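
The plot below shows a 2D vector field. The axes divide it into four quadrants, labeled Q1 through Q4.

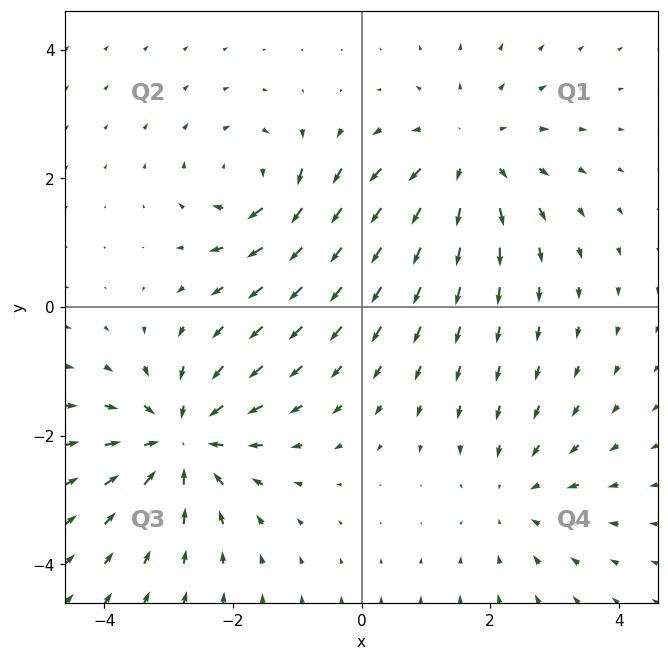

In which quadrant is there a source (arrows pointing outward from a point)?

Q1

The source sits at approximately (1.6, 2.3), which lies in quadrant Q1. The divergence there is about +3, positive as expected for a source.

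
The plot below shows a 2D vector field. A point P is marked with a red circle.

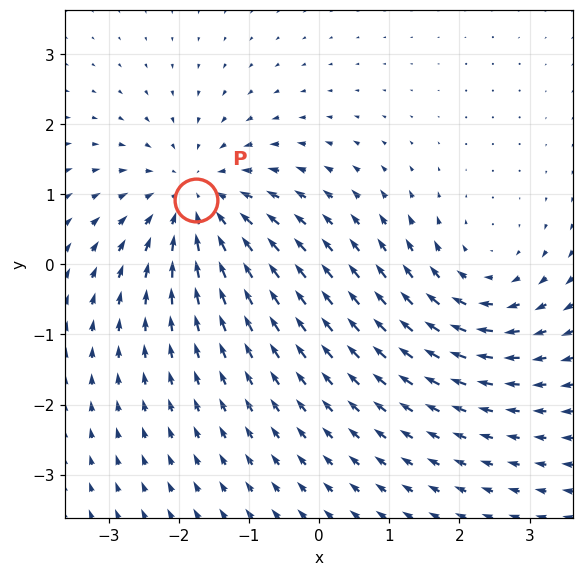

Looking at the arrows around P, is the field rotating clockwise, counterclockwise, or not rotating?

Near P at (-1.8, 0.9) the arrows show no circulation. The curl there is ≈0.

not rotating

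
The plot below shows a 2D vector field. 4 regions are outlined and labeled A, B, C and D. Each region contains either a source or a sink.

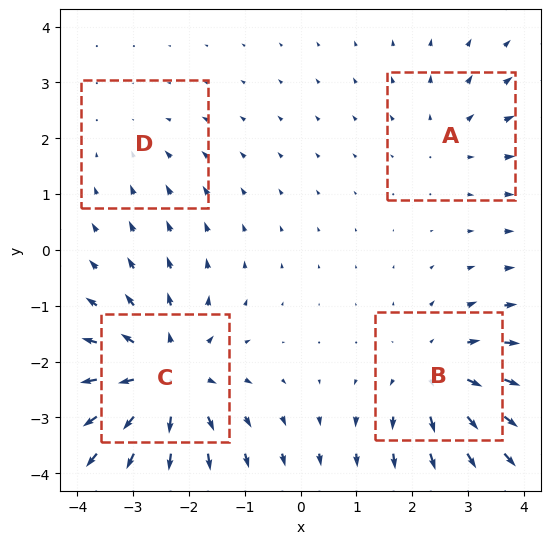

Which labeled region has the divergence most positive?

C

Divergence at each region's feature centre — A: about +3, B: about +5, C: about +6, D: about -2. Region C is most positive.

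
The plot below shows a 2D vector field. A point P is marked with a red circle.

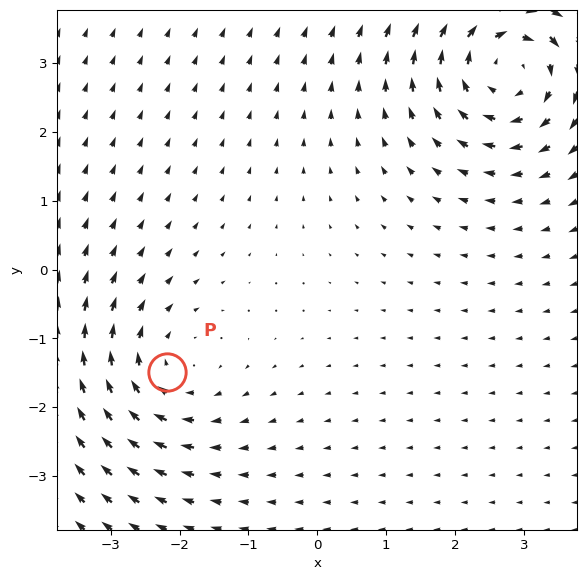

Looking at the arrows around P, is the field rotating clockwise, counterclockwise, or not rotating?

clockwise

Near P at (-2.2, -1.5) the arrows circulate clockwise. The curl (z-component) there is about -3; negative curl means clockwise rotation.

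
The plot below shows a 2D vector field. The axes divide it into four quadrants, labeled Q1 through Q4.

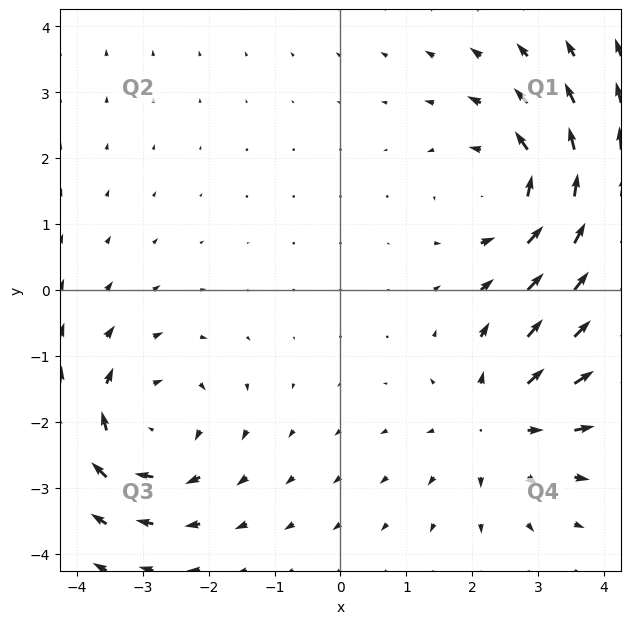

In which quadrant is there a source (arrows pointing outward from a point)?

Q4

The source sits at approximately (2.4, -2.0), which lies in quadrant Q4. The divergence there is about +3, positive as expected for a source.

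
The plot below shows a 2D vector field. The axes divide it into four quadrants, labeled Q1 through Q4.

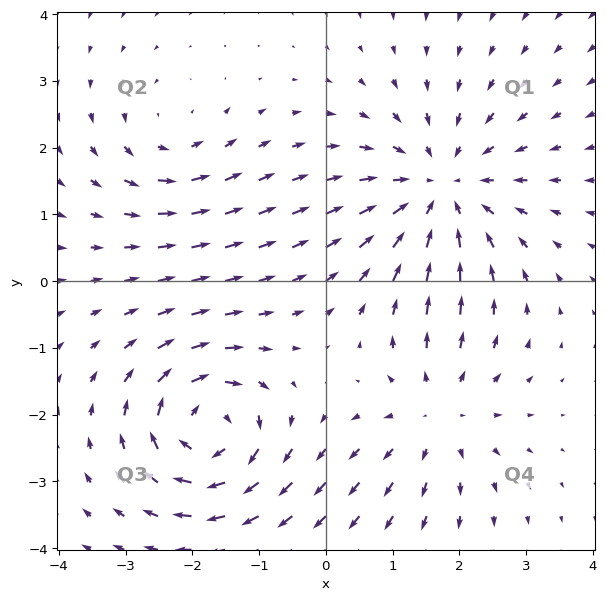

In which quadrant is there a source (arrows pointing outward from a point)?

Q4

The source sits at approximately (1.7, -2.0), which lies in quadrant Q4. The divergence there is about +3, positive as expected for a source.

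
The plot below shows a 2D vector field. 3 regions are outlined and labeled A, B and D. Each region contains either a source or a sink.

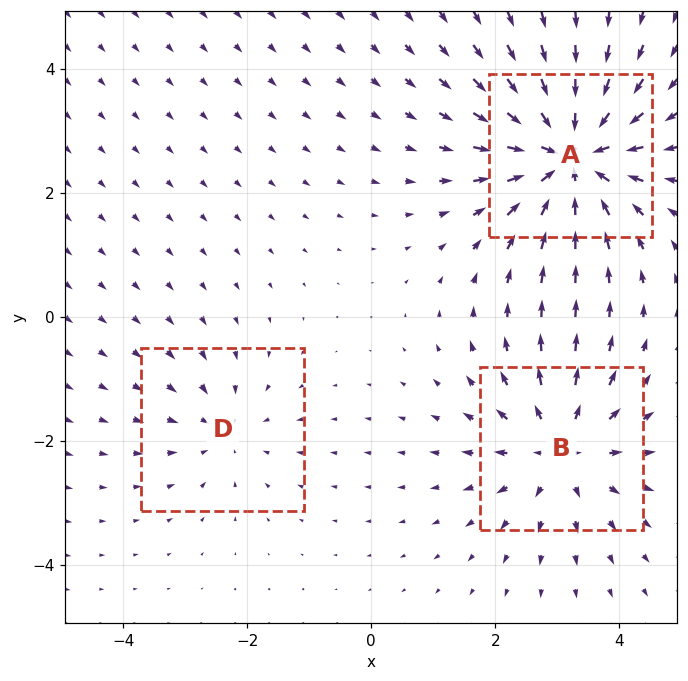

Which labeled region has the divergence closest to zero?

D

Divergence at each region's feature centre — A: about -5, B: about +4, D: about -2. Region D is closest to zero.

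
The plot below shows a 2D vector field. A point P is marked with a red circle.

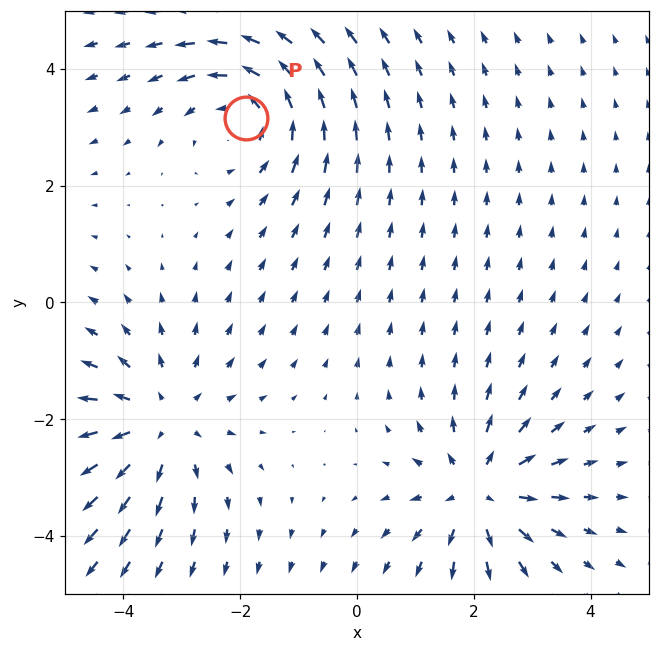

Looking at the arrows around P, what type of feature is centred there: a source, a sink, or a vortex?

At P (-1.9, 3.2) the arrows circulate counterclockwise. Divergence ≈0, curl about +4 — near-zero divergence with nonzero curl is a vortex.

vortex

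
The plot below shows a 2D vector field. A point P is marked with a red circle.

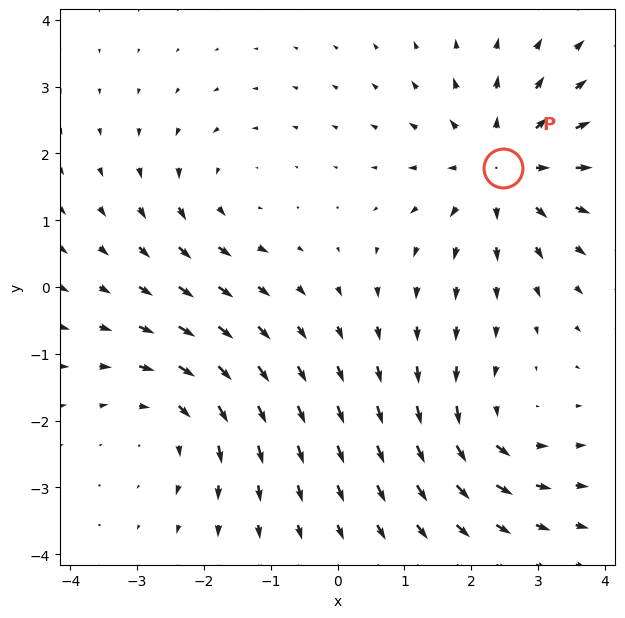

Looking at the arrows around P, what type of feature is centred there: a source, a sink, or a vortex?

At P (2.5, 1.8) the arrows spread outward. Divergence about +4, curl ≈0 — positive divergence with near-zero curl is a source.

source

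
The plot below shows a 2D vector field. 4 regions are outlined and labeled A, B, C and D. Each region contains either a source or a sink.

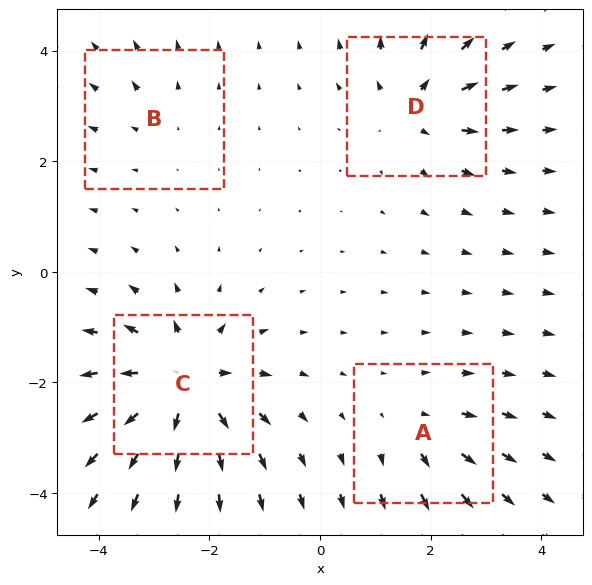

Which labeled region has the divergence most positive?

C

Divergence at each region's feature centre — A: about +4, B: about +2, C: about +8, D: about +5. Region C is most positive.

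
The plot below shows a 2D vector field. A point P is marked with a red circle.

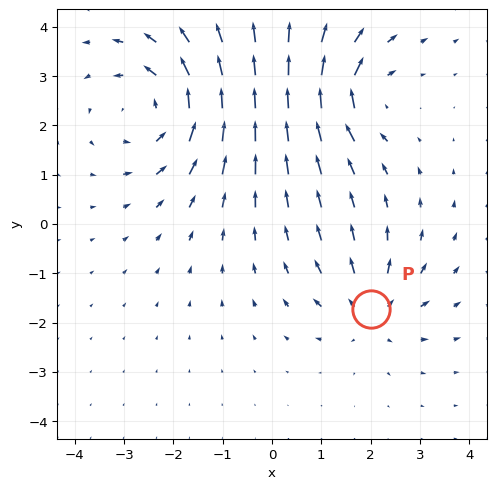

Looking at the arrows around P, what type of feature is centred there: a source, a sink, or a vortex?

source

At P (2.0, -1.7) the arrows spread outward. Divergence about +3, curl ≈0 — positive divergence with near-zero curl is a source.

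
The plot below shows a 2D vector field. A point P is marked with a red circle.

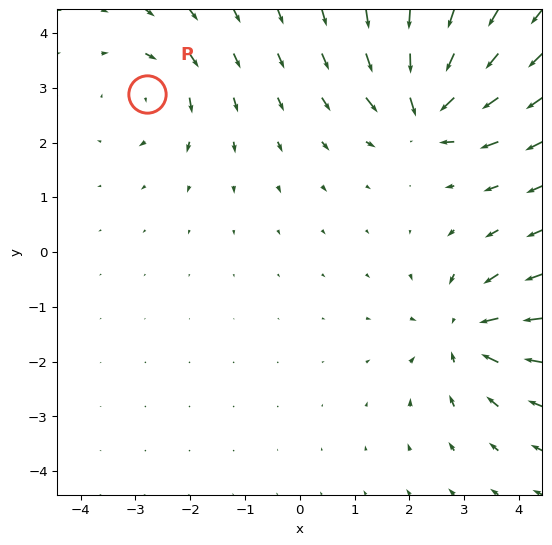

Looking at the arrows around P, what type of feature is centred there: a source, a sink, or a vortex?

At P (-2.8, 2.9) the arrows circulate clockwise. Divergence ≈0, curl about -4 — near-zero divergence with nonzero curl is a vortex.

vortex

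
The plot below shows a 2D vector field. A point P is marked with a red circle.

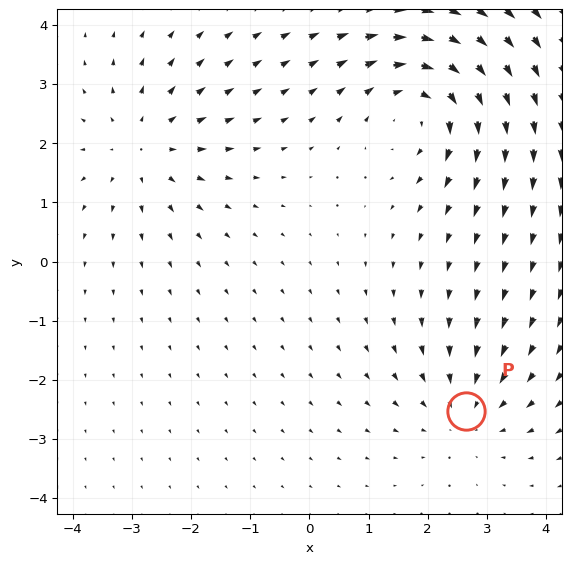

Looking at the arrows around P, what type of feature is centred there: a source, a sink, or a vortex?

sink

At P (2.6, -2.5) the arrows converge inward. Divergence about -3, curl ≈0 — negative divergence with near-zero curl is a sink.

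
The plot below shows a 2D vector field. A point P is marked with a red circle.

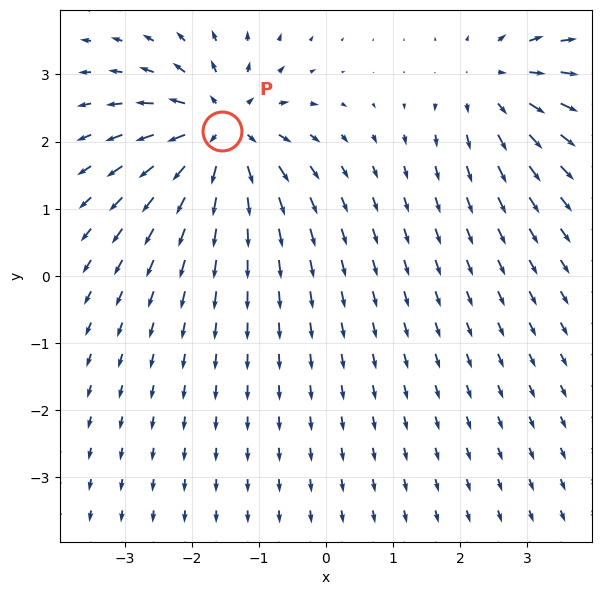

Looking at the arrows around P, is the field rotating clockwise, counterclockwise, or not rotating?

not rotating

Near P at (-1.5, 2.1) the arrows show no circulation. The curl there is ≈0.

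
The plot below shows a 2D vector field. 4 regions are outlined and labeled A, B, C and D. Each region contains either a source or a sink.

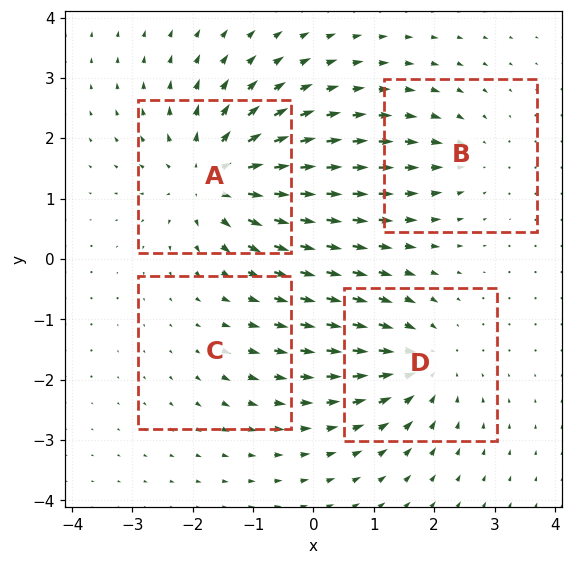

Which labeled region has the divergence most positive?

A

Divergence at each region's feature centre — A: about +7, B: about -3, C: about +2, D: about -5. Region A is most positive.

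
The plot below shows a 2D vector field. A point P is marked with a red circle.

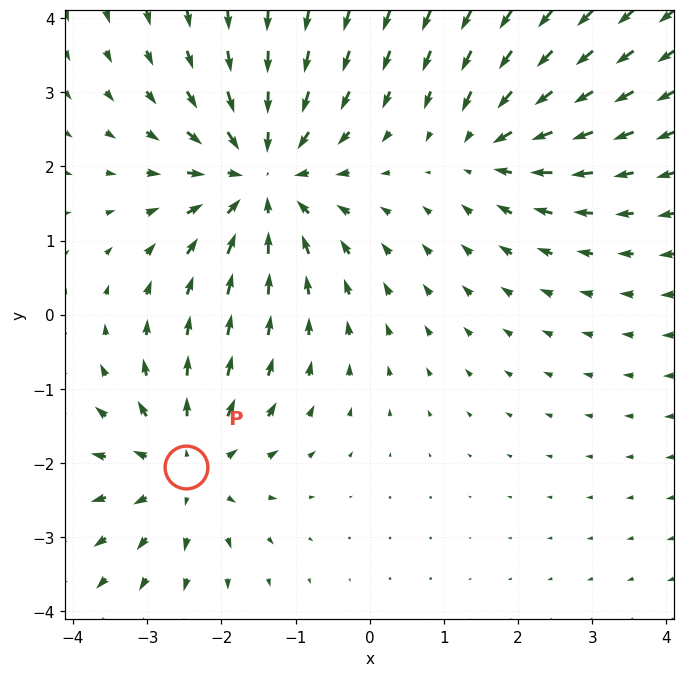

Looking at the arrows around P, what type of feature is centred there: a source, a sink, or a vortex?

source

At P (-2.5, -2.1) the arrows spread outward. Divergence about +4, curl ≈0 — positive divergence with near-zero curl is a source.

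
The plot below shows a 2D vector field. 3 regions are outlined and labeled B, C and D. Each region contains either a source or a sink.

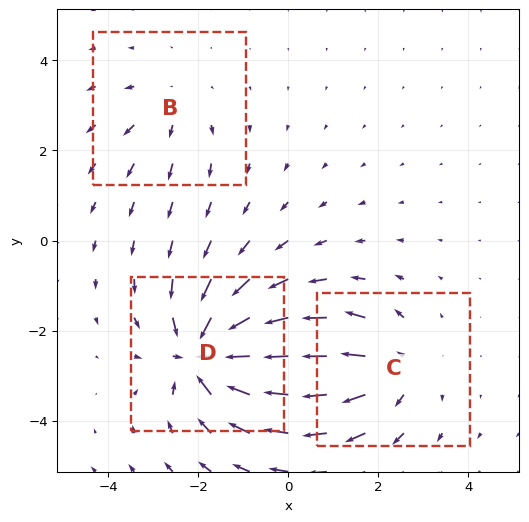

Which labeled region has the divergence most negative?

D

Divergence at each region's feature centre — B: about +2, C: about +3, D: about -5. Region D is most negative.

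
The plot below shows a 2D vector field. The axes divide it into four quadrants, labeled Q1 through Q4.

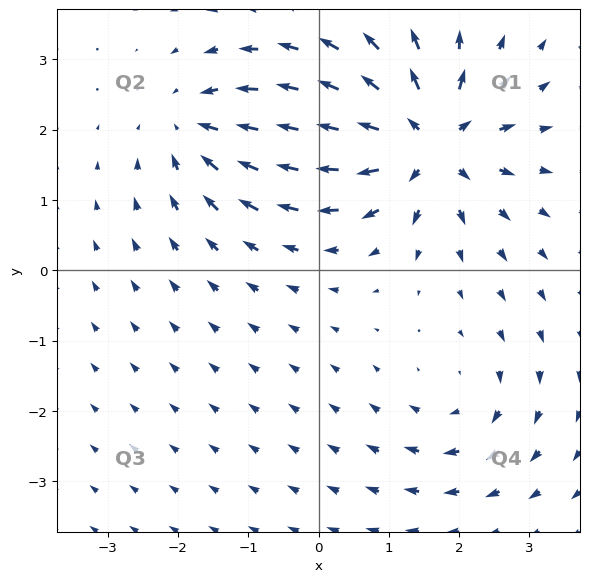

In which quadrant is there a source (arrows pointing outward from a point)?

The source sits at approximately (1.5, 1.8), which lies in quadrant Q1. The divergence there is about +6, positive as expected for a source.

Q1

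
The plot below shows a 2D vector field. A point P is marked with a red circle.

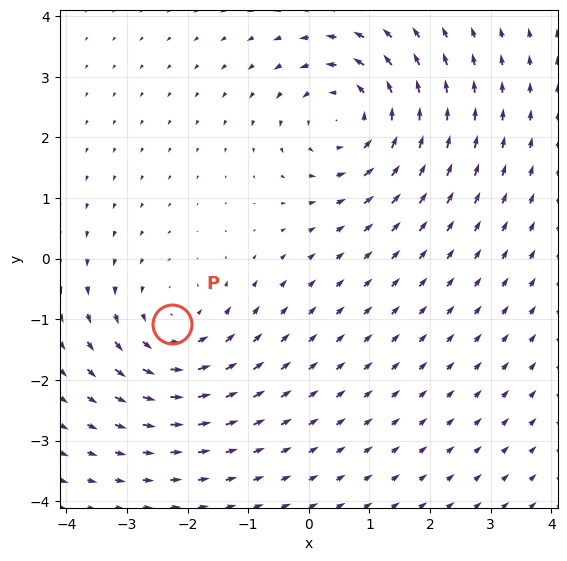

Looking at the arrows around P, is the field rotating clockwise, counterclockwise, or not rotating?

Near P at (-2.3, -1.1) the arrows circulate counterclockwise. The curl (z-component) there is about +3; positive curl means counterclockwise rotation.

counterclockwise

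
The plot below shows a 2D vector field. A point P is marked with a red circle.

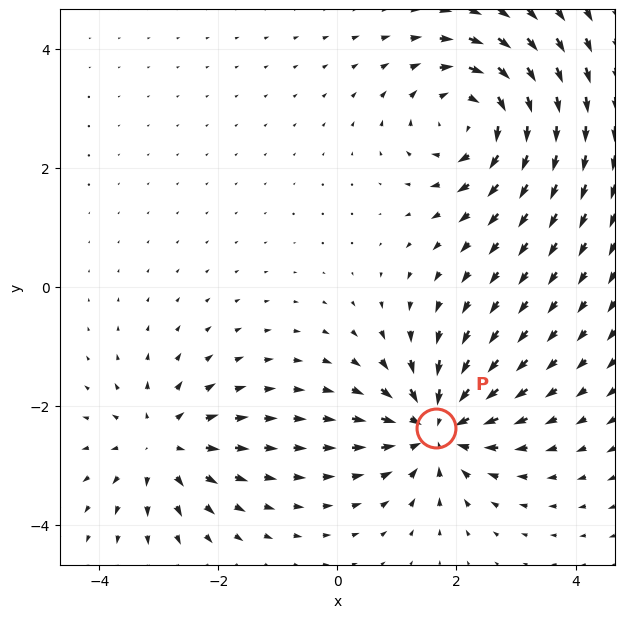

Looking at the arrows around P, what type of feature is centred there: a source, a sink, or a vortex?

sink

At P (1.7, -2.4) the arrows converge inward. Divergence about -6, curl ≈0 — negative divergence with near-zero curl is a sink.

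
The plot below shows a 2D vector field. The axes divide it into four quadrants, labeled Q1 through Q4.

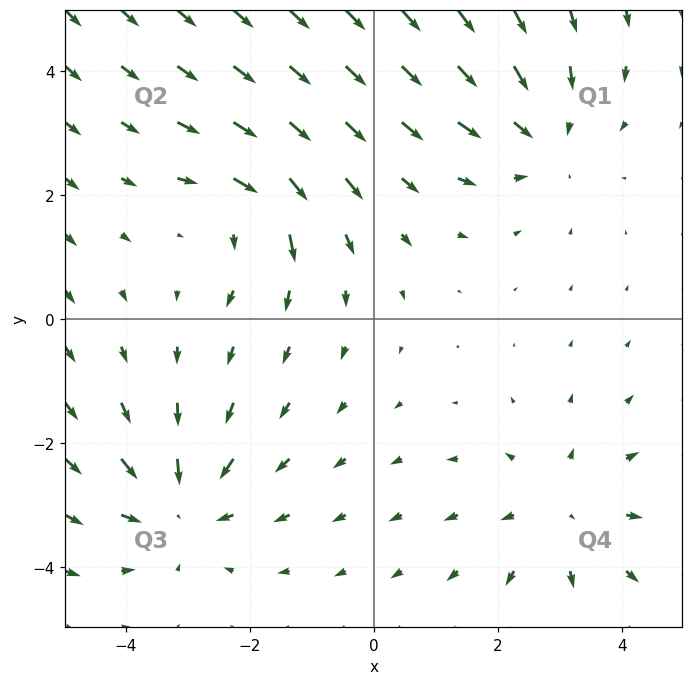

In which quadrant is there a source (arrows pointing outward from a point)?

Q4

The source sits at approximately (3.0, -3.1), which lies in quadrant Q4. The divergence there is about +3, positive as expected for a source.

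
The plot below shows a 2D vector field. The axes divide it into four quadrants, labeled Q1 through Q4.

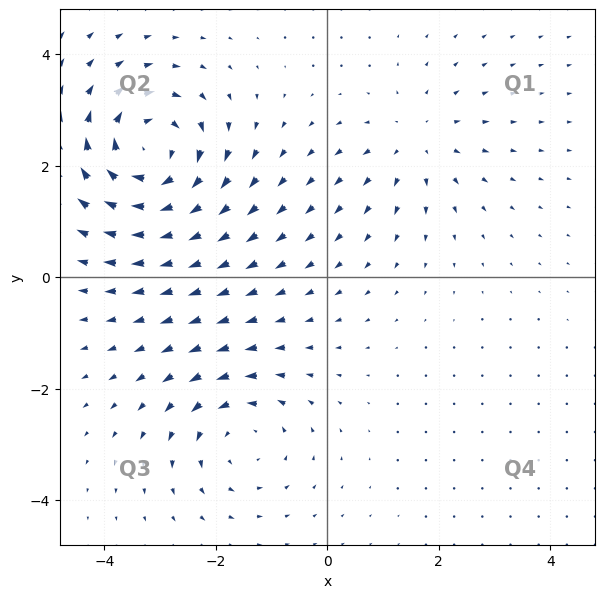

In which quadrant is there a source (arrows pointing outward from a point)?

The source sits at approximately (1.6, 2.4), which lies in quadrant Q1. The divergence there is about +3, positive as expected for a source.

Q1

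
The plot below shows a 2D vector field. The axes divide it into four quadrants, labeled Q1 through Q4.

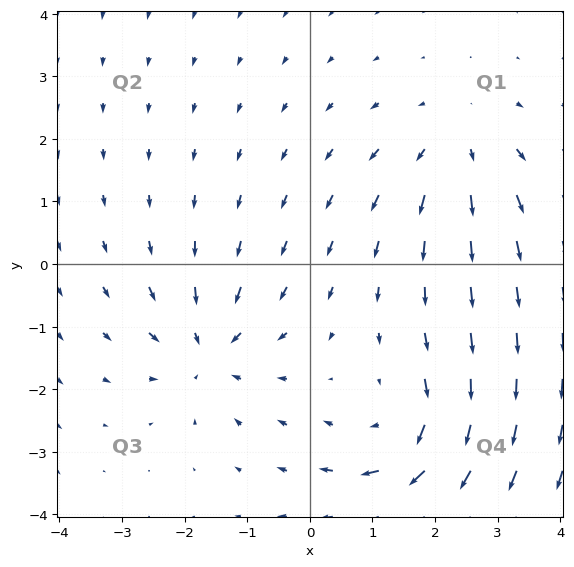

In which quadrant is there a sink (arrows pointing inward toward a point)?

Q3

The sink sits at approximately (-1.6, -1.4), which lies in quadrant Q3. The divergence there is about -4, negative as expected for a sink.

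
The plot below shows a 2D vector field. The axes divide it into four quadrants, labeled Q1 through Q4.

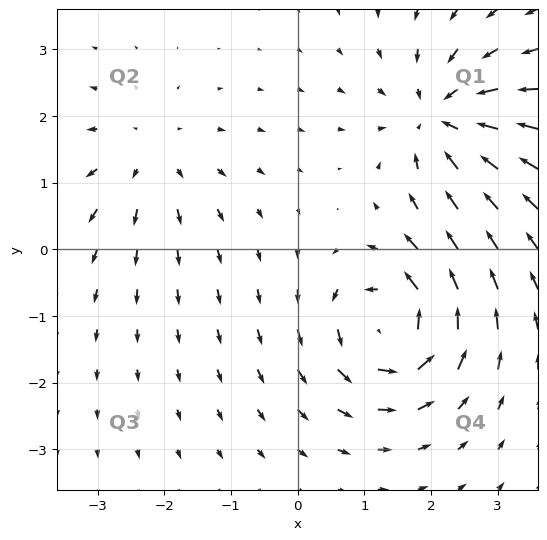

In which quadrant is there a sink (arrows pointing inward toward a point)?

Q1

The sink sits at approximately (2.2, 2.0), which lies in quadrant Q1. The divergence there is about -5, negative as expected for a sink.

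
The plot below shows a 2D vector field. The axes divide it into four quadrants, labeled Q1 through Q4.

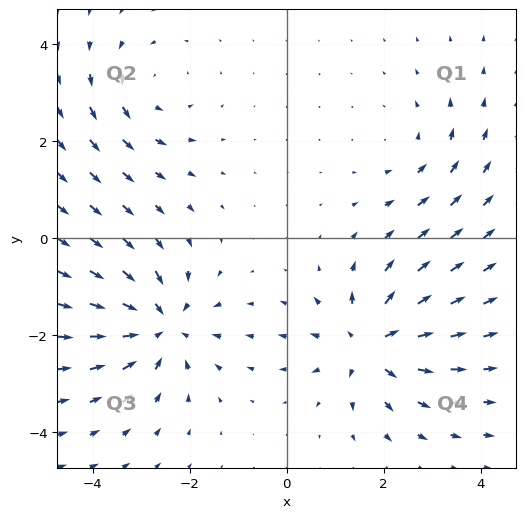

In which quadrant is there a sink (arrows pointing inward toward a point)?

The sink sits at approximately (-2.6, -1.8), which lies in quadrant Q3. The divergence there is about -5, negative as expected for a sink.

Q3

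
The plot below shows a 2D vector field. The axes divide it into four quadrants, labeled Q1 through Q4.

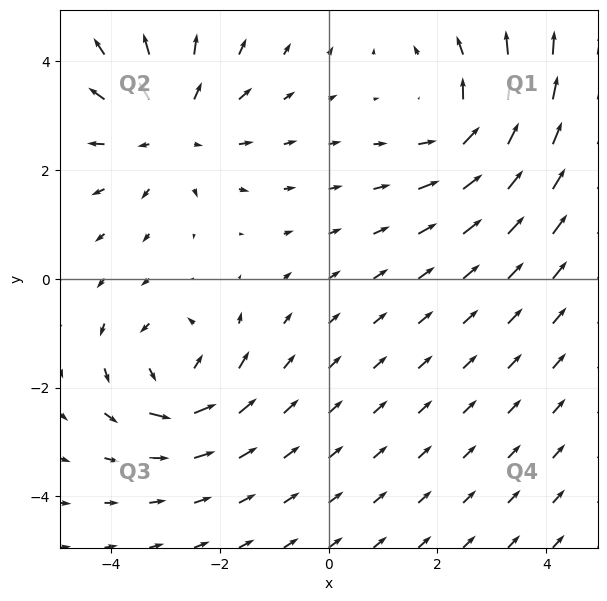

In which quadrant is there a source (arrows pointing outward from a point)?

Q2

The source sits at approximately (-2.9, 2.8), which lies in quadrant Q2. The divergence there is about +3, positive as expected for a source.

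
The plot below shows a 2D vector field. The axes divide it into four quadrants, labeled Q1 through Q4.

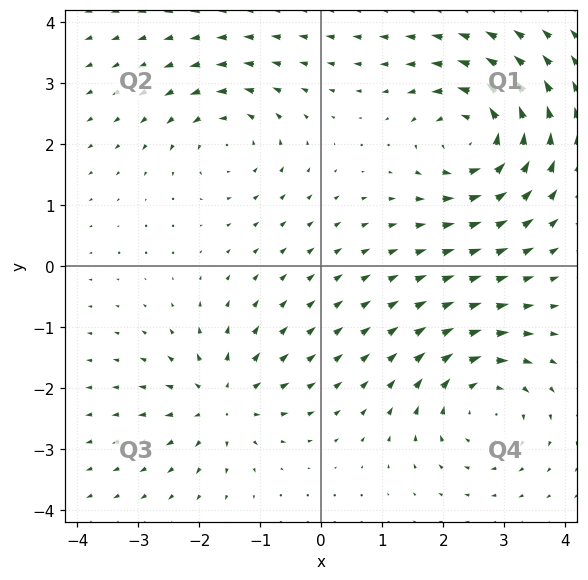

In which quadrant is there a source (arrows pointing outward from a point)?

The source sits at approximately (-1.6, -2.2), which lies in quadrant Q3. The divergence there is about +4, positive as expected for a source.

Q3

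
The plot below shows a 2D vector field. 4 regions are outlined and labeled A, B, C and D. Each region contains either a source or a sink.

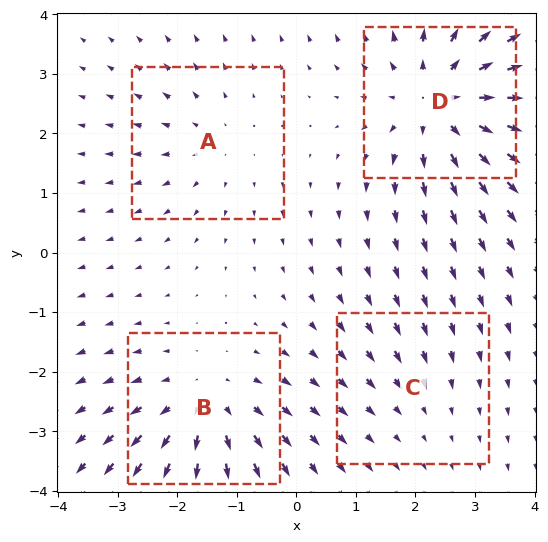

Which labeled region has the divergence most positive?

Divergence at each region's feature centre — A: about +3, B: about +5, C: about -2, D: about +6. Region D is most positive.

D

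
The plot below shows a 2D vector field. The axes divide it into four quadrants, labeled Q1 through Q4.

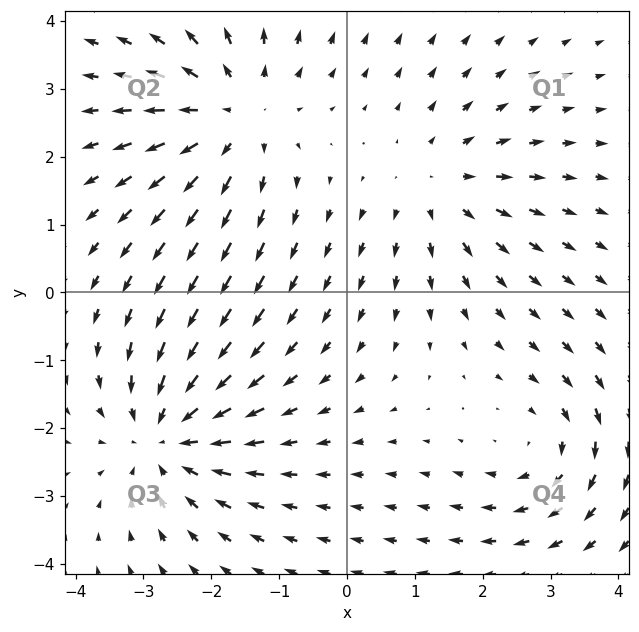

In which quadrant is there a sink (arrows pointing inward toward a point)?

The sink sits at approximately (-2.7, -2.1), which lies in quadrant Q3. The divergence there is about -5, negative as expected for a sink.

Q3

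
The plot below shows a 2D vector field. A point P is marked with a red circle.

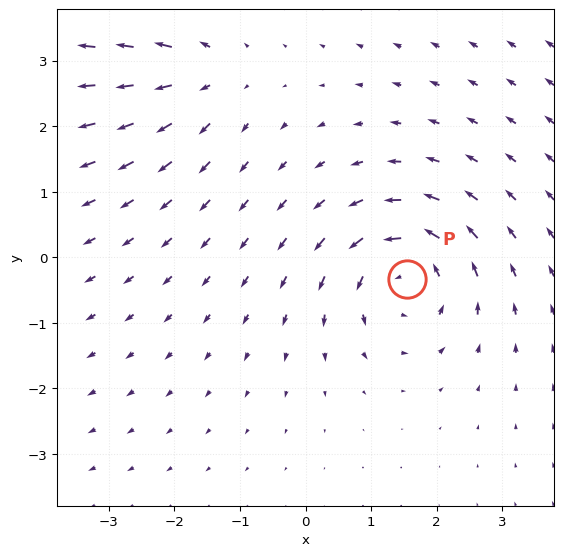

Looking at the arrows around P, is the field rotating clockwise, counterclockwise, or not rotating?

Near P at (1.5, -0.3) the arrows circulate counterclockwise. The curl (z-component) there is about +5; positive curl means counterclockwise rotation.

counterclockwise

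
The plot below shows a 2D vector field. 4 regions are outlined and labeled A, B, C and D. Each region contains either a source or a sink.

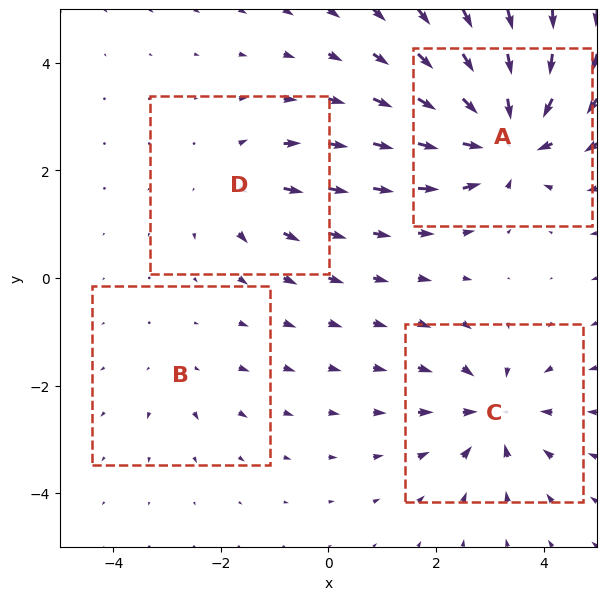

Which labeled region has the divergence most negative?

A

Divergence at each region's feature centre — A: about -8, B: about +2, C: about -5, D: about +4. Region A is most negative.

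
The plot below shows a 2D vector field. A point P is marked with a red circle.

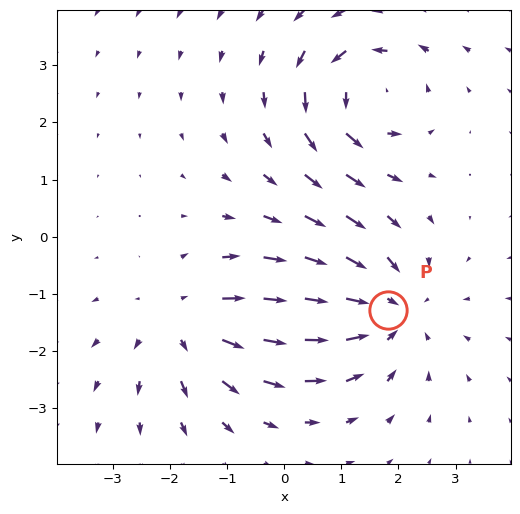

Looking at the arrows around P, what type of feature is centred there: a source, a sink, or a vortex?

sink

At P (1.8, -1.3) the arrows converge inward. Divergence about -3, curl ≈0 — negative divergence with near-zero curl is a sink.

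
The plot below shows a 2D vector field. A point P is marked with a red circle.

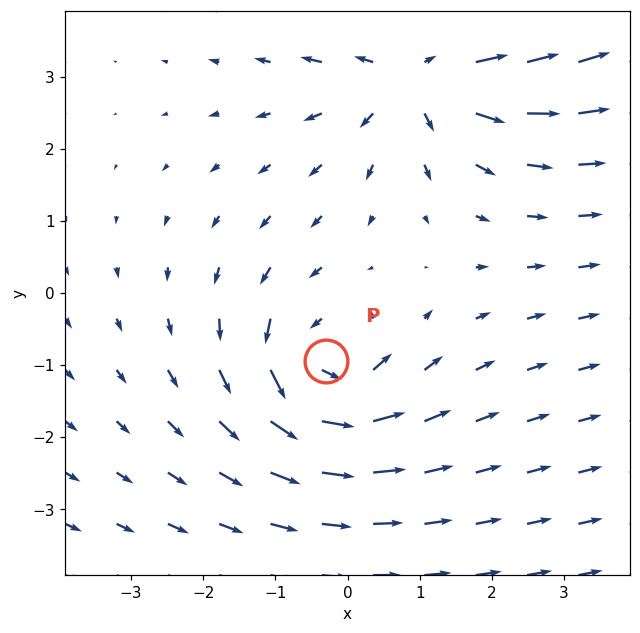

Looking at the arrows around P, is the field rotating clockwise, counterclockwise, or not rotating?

counterclockwise

Near P at (-0.3, -0.9) the arrows circulate counterclockwise. The curl (z-component) there is about +4; positive curl means counterclockwise rotation.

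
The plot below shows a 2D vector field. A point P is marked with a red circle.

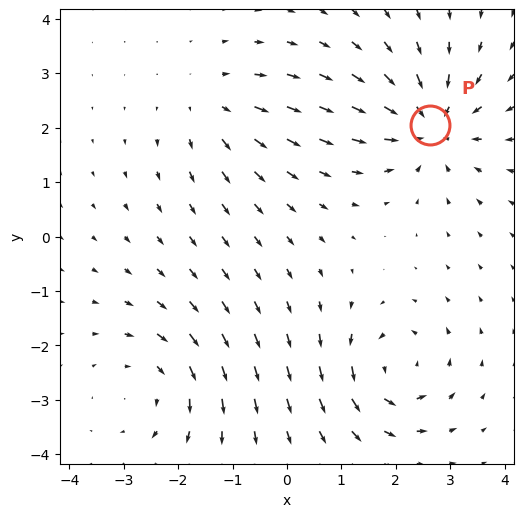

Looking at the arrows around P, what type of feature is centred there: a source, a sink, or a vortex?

At P (2.6, 2.0) the arrows converge inward. Divergence about -5, curl ≈0 — negative divergence with near-zero curl is a sink.

sink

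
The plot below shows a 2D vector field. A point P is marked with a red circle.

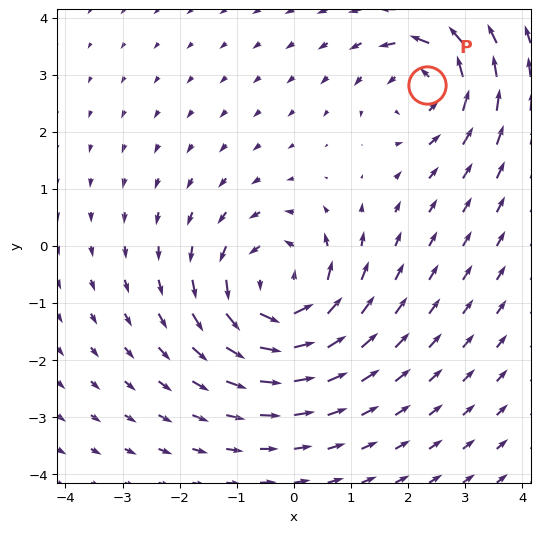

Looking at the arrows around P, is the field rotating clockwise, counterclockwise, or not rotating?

Near P at (2.3, 2.8) the arrows circulate counterclockwise. The curl (z-component) there is about +5; positive curl means counterclockwise rotation.

counterclockwise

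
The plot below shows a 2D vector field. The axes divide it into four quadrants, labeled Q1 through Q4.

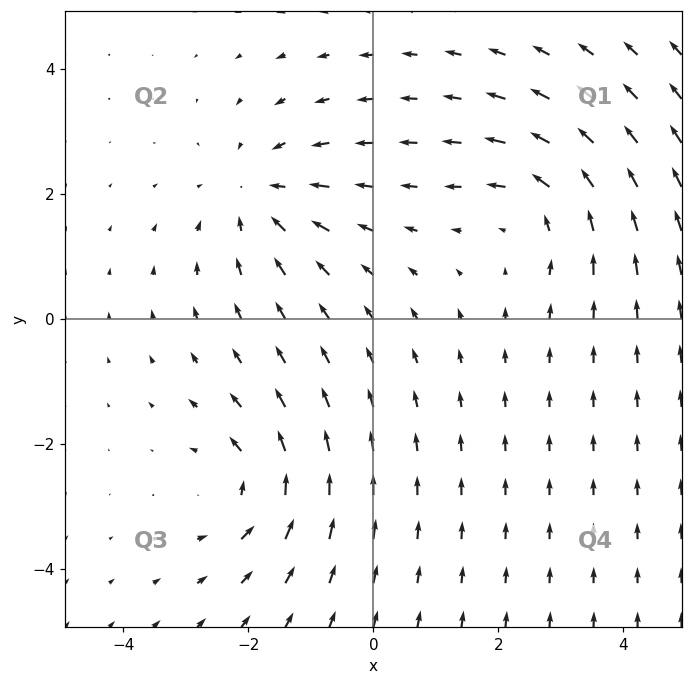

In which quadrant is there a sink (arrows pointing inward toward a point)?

The sink sits at approximately (-1.8, 2.0), which lies in quadrant Q2. The divergence there is about -3, negative as expected for a sink.

Q2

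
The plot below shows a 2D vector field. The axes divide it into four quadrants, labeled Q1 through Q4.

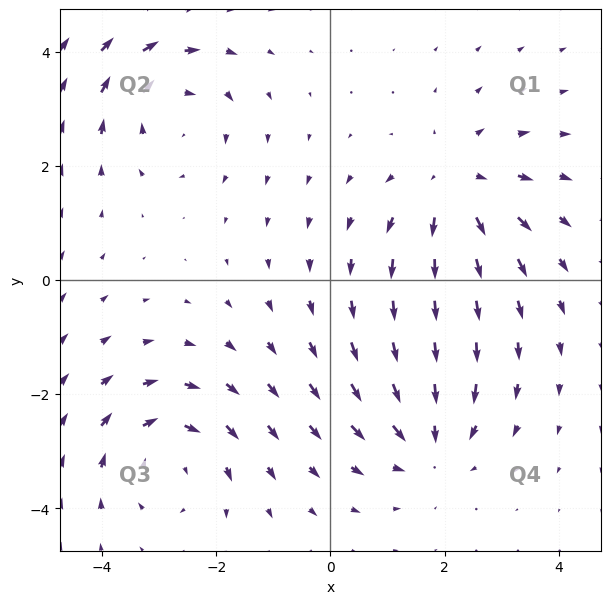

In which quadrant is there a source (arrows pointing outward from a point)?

Q1

The source sits at approximately (2.2, 1.6), which lies in quadrant Q1. The divergence there is about +3, positive as expected for a source.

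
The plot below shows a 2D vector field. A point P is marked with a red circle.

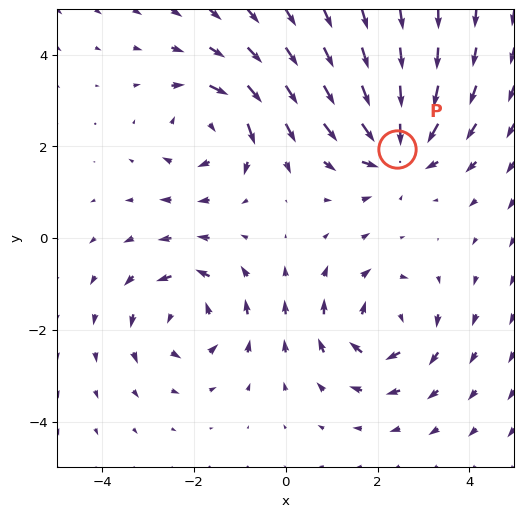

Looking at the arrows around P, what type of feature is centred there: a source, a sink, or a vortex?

sink

At P (2.4, 1.9) the arrows converge inward. Divergence about -6, curl ≈0 — negative divergence with near-zero curl is a sink.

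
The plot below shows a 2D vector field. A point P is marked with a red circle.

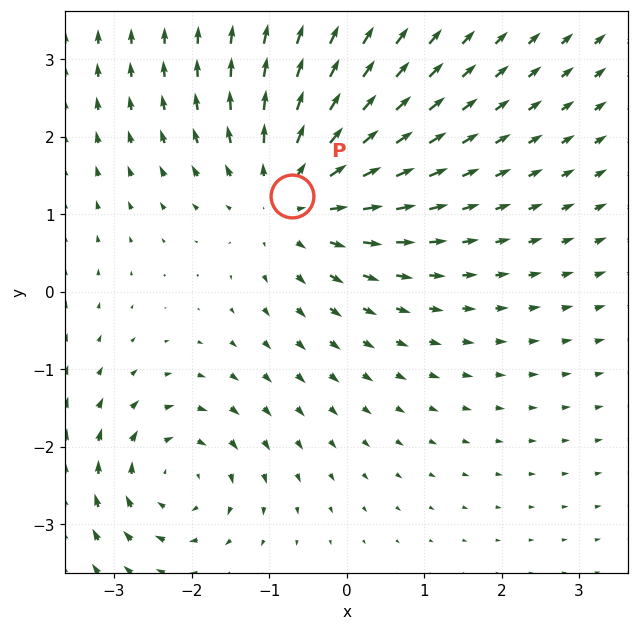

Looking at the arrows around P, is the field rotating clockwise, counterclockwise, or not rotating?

not rotating

Near P at (-0.7, 1.2) the arrows show no circulation. The curl there is ≈0.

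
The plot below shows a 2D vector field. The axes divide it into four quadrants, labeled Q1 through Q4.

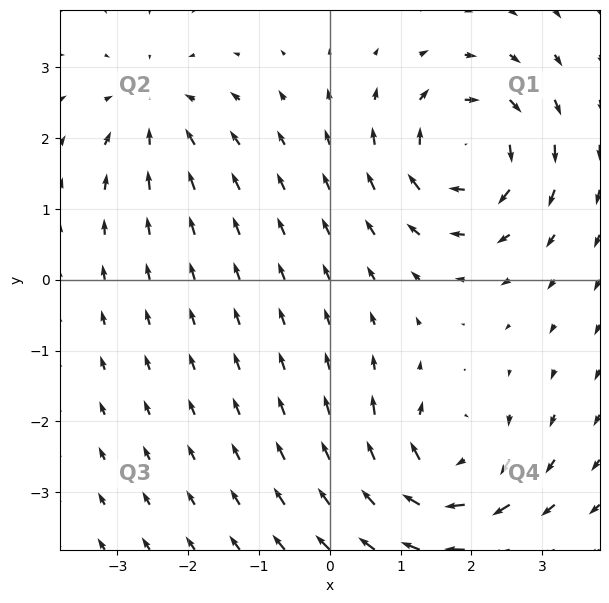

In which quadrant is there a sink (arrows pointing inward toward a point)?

Q2

The sink sits at approximately (-2.5, 2.4), which lies in quadrant Q2. The divergence there is about -3, negative as expected for a sink.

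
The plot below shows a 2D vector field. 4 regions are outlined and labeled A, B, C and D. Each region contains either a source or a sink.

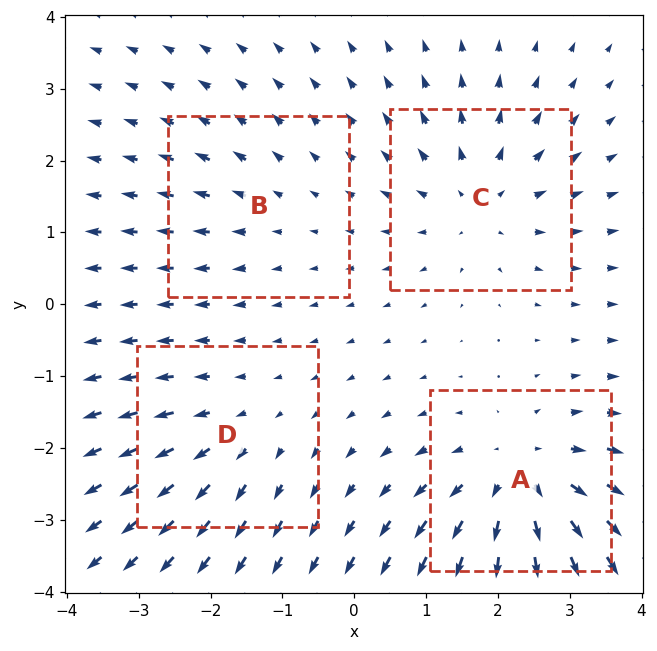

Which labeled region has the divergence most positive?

Divergence at each region's feature centre — A: about +6, B: about +2, C: about +5, D: about +3. Region A is most positive.

A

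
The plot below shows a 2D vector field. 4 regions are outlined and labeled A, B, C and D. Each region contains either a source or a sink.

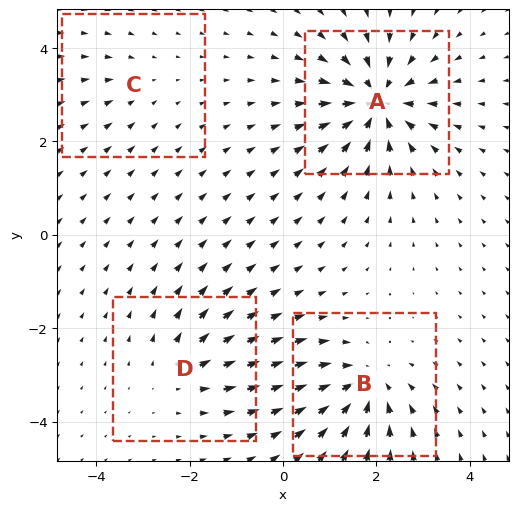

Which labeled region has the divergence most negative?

A

Divergence at each region's feature centre — A: about -8, B: about -6, C: about -2, D: about +4. Region A is most negative.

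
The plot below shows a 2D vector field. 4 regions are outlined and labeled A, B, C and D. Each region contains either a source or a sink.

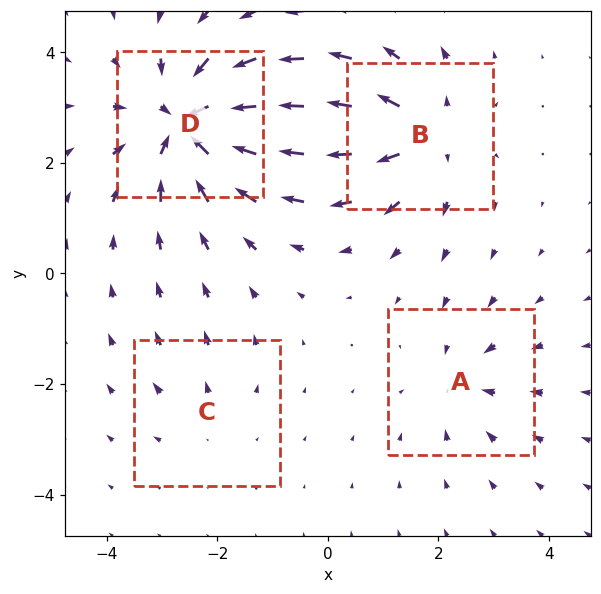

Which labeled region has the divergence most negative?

Divergence at each region's feature centre — A: about -3, B: about +5, C: about +2, D: about -7. Region D is most negative.

D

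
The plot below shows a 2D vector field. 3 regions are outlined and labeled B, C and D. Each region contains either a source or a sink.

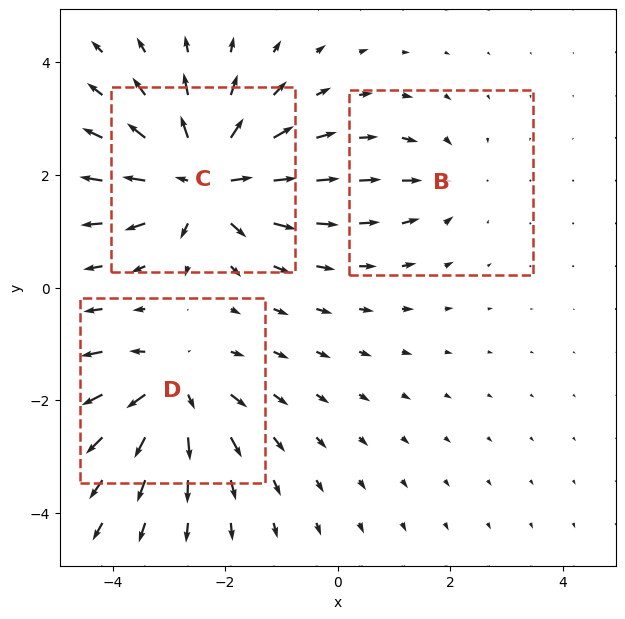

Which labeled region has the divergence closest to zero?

B

Divergence at each region's feature centre — B: about -2, C: about +5, D: about +4. Region B is closest to zero.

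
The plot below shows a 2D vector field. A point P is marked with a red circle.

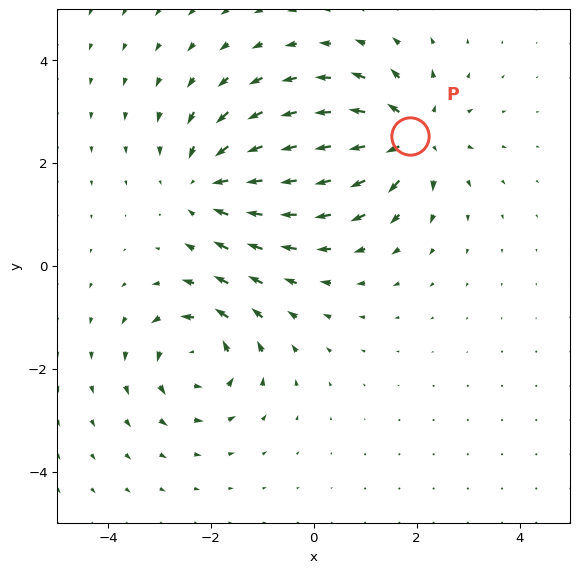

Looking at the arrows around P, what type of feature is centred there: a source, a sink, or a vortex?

source

At P (1.9, 2.5) the arrows spread outward. Divergence about +6, curl ≈0 — positive divergence with near-zero curl is a source.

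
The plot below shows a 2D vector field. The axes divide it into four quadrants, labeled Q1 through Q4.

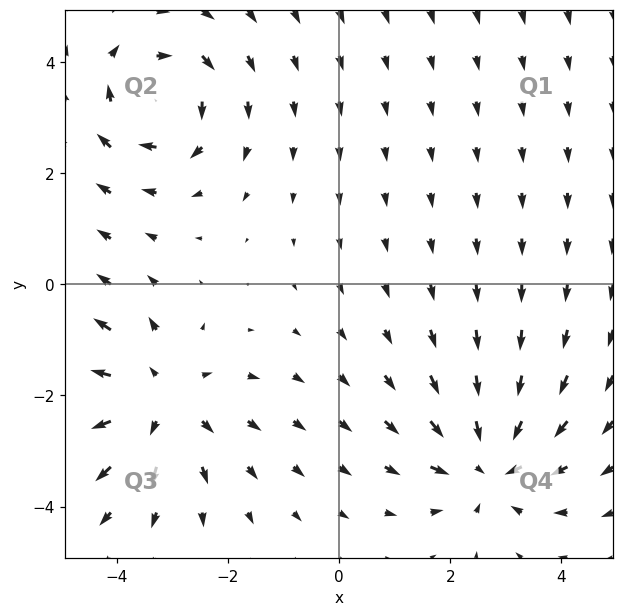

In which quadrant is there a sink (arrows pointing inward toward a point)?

Q4

The sink sits at approximately (2.7, -3.2), which lies in quadrant Q4. The divergence there is about -4, negative as expected for a sink.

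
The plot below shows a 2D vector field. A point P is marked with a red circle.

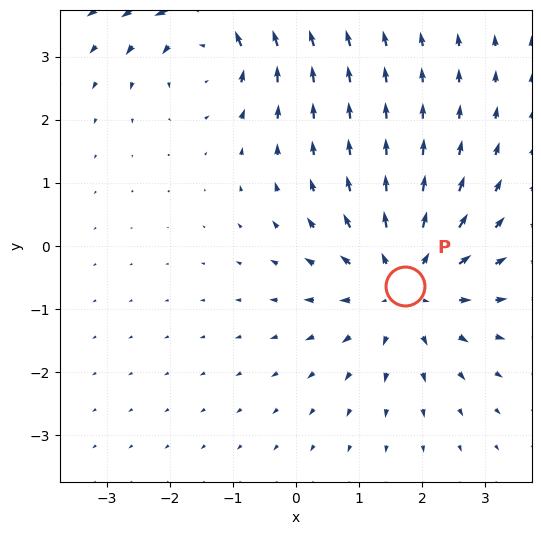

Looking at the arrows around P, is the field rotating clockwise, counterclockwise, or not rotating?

not rotating

Near P at (1.7, -0.6) the arrows show no circulation. The curl there is ≈0.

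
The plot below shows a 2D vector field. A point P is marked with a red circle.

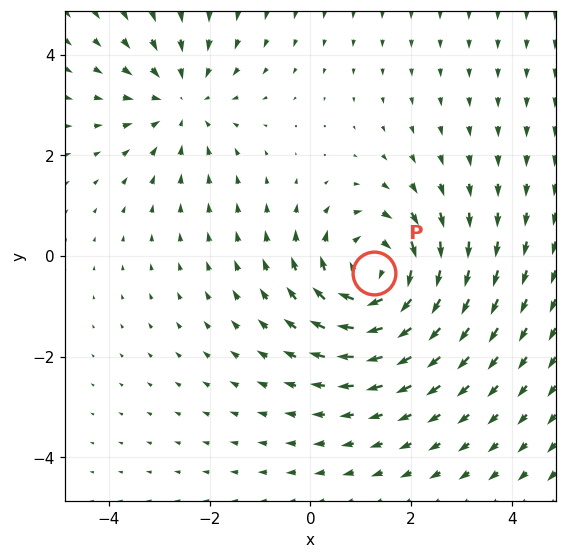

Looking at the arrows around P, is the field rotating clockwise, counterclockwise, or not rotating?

clockwise

Near P at (1.3, -0.3) the arrows circulate clockwise. The curl (z-component) there is about -4; negative curl means clockwise rotation.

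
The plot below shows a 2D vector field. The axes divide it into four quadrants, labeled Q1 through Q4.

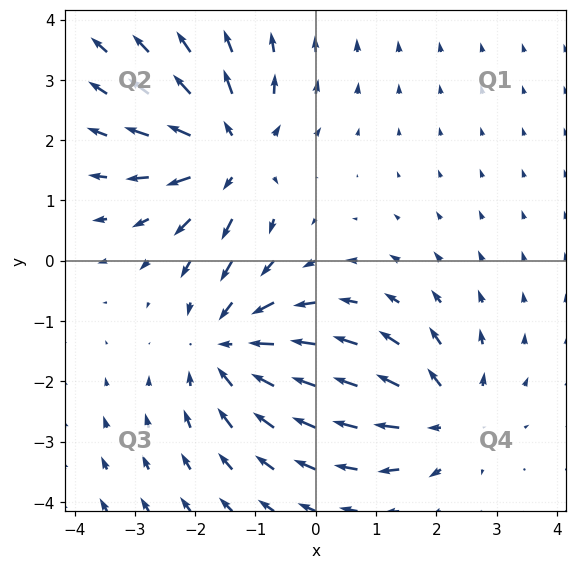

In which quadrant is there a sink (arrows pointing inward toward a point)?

The sink sits at approximately (-1.4, -1.4), which lies in quadrant Q3. The divergence there is about -4, negative as expected for a sink.

Q3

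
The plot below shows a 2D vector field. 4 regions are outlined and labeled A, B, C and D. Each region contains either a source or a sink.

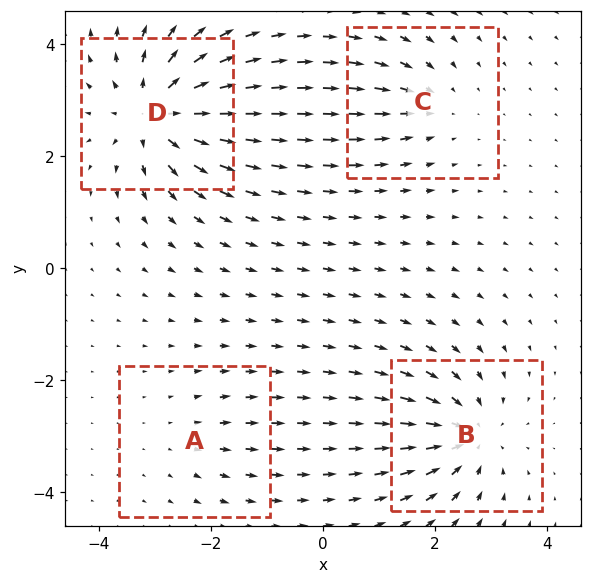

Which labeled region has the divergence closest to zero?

A

Divergence at each region's feature centre — A: about +2, B: about -6, C: about -4, D: about +8. Region A is closest to zero.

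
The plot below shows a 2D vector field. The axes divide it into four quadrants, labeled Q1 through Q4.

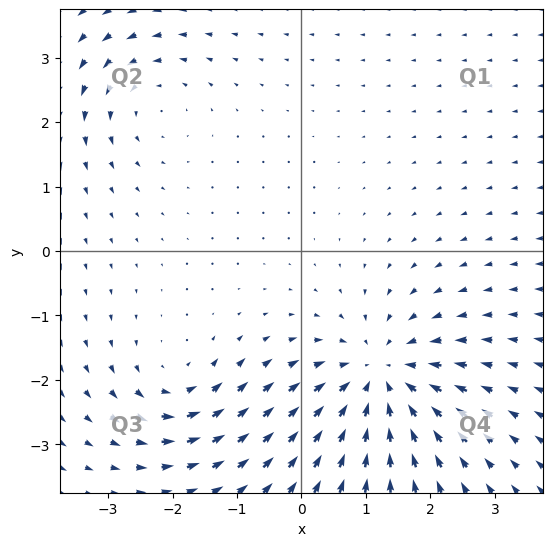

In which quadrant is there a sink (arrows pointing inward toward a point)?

Q4

The sink sits at approximately (1.2, -2.0), which lies in quadrant Q4. The divergence there is about -5, negative as expected for a sink.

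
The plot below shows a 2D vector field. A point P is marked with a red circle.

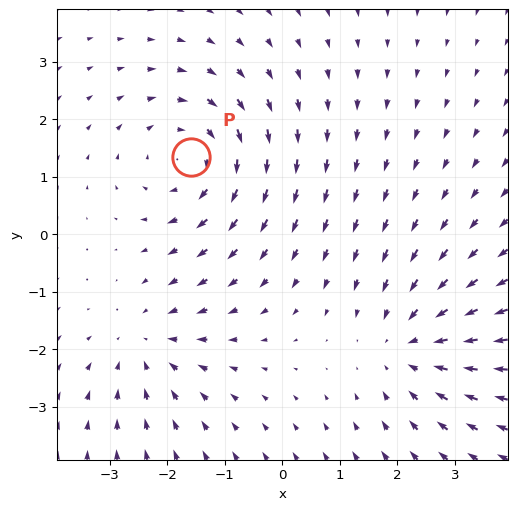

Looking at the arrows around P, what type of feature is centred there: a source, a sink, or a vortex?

vortex

At P (-1.6, 1.3) the arrows circulate clockwise. Divergence ≈0, curl about -4 — near-zero divergence with nonzero curl is a vortex.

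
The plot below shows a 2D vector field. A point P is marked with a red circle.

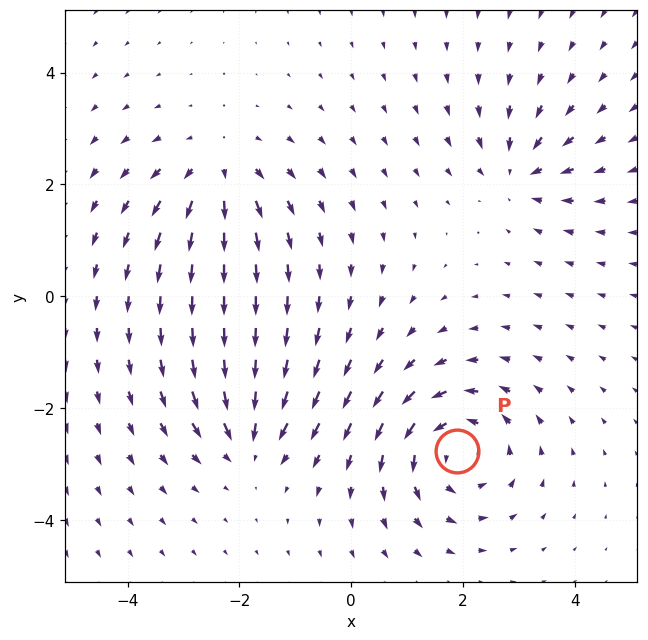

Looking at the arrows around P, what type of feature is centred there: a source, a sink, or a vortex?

vortex

At P (1.9, -2.8) the arrows circulate counterclockwise. Divergence ≈0, curl about +5 — near-zero divergence with nonzero curl is a vortex.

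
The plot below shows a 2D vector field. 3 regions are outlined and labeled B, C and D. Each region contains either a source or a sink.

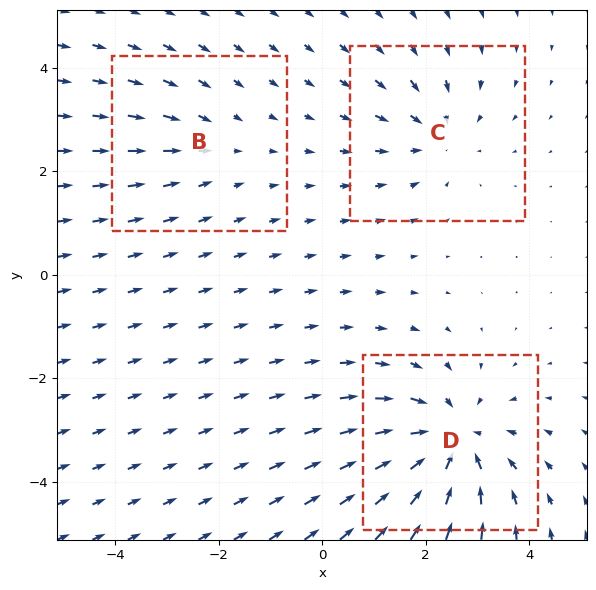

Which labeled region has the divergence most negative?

Divergence at each region's feature centre — B: about -2, C: about -3, D: about -5. Region D is most negative.

D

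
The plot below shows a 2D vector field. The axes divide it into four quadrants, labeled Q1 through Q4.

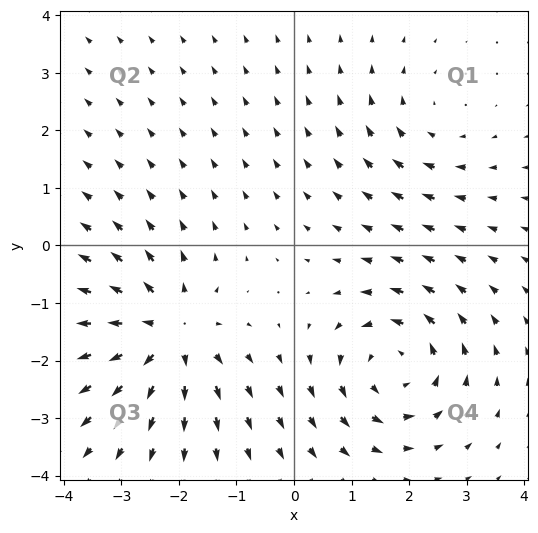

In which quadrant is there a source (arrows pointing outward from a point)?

The source sits at approximately (-2.2, -1.5), which lies in quadrant Q3. The divergence there is about +5, positive as expected for a source.

Q3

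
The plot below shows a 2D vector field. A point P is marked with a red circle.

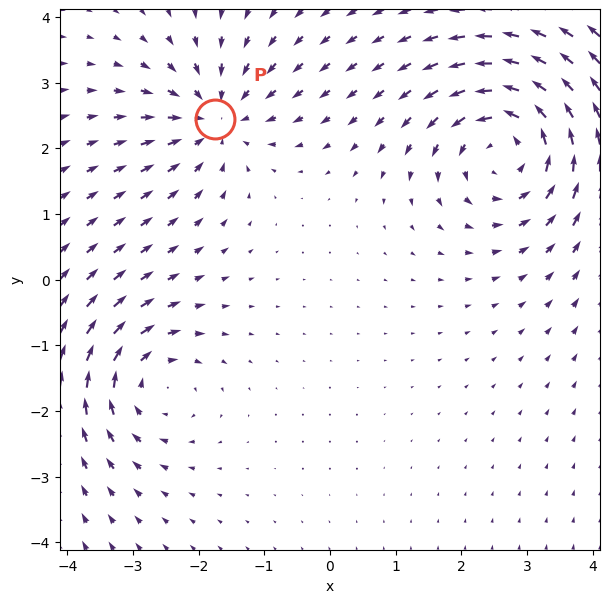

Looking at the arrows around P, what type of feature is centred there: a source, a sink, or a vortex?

sink

At P (-1.7, 2.5) the arrows converge inward. Divergence about -3, curl ≈0 — negative divergence with near-zero curl is a sink.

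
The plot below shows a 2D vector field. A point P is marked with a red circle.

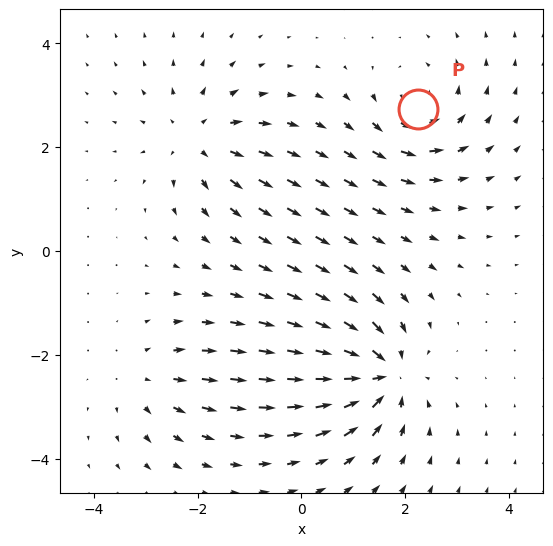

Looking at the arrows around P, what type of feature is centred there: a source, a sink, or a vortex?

vortex

At P (2.2, 2.7) the arrows circulate counterclockwise. Divergence ≈0, curl about +5 — near-zero divergence with nonzero curl is a vortex.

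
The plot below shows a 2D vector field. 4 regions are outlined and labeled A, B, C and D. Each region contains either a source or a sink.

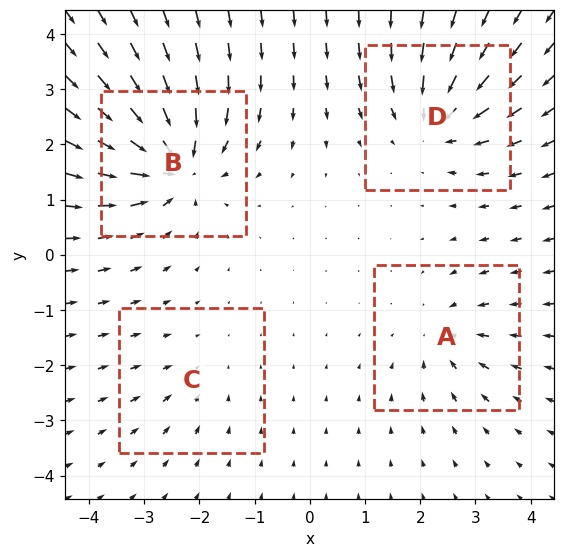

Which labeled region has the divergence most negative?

B

Divergence at each region's feature centre — A: about -4, B: about -7, C: about -2, D: about -5. Region B is most negative.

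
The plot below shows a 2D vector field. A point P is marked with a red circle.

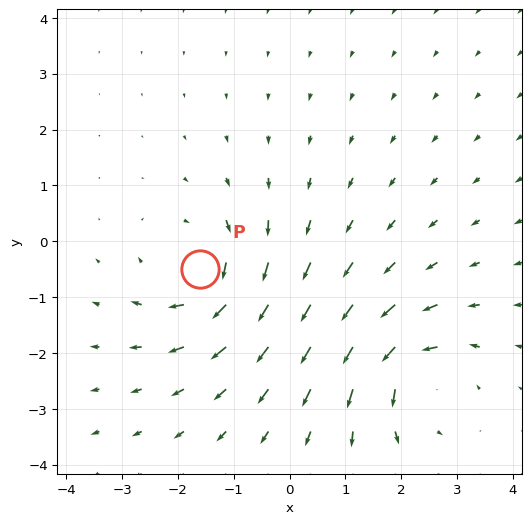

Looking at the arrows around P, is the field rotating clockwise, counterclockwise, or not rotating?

Near P at (-1.6, -0.5) the arrows circulate clockwise. The curl (z-component) there is about -5; negative curl means clockwise rotation.

clockwise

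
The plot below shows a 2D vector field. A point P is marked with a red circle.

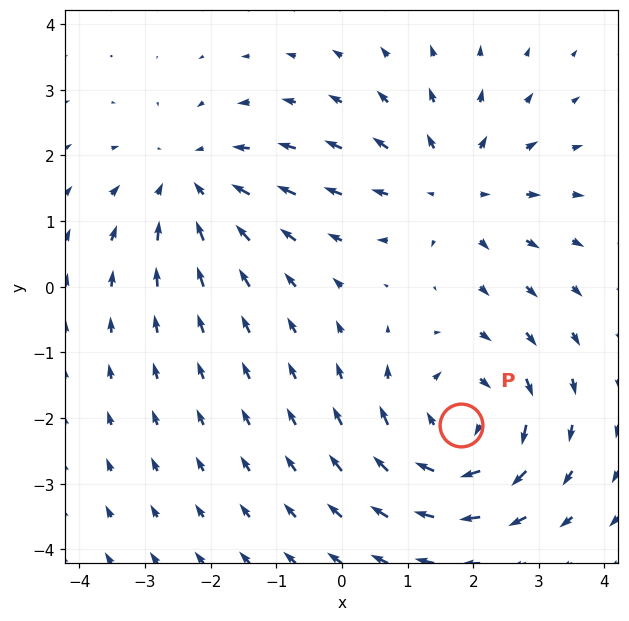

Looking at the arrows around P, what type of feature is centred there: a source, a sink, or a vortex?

At P (1.8, -2.1) the arrows circulate clockwise. Divergence ≈0, curl about -4 — near-zero divergence with nonzero curl is a vortex.

vortex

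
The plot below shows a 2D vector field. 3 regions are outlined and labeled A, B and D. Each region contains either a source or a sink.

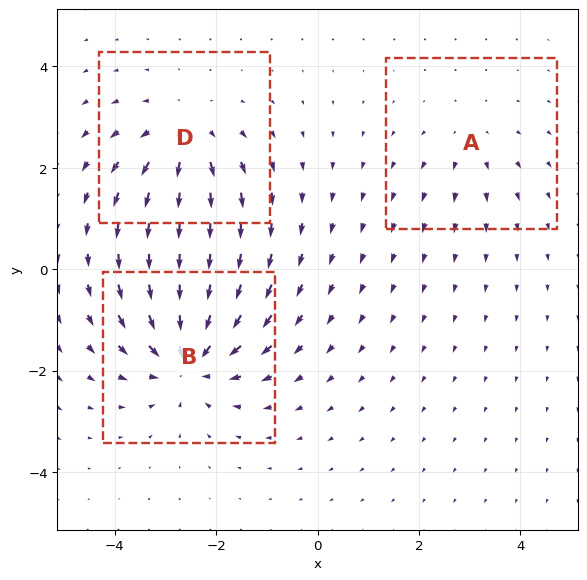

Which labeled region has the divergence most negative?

Divergence at each region's feature centre — A: about +2, B: about -5, D: about +3. Region B is most negative.

B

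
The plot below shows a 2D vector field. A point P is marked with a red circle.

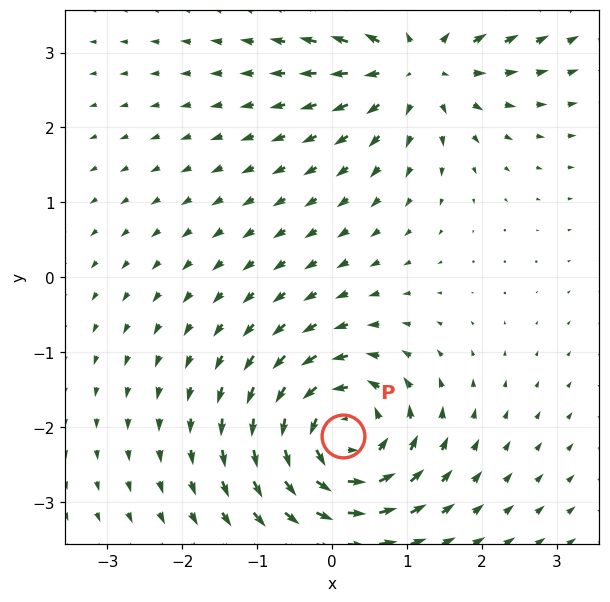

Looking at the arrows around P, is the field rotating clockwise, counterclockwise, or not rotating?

Near P at (0.1, -2.1) the arrows circulate counterclockwise. The curl (z-component) there is about +7; positive curl means counterclockwise rotation.

counterclockwise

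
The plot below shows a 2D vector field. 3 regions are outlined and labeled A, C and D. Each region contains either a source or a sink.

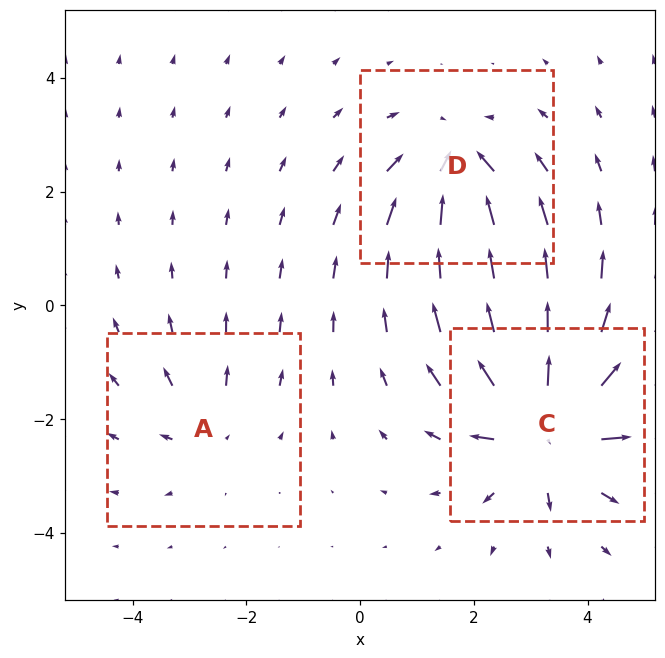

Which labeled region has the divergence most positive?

Divergence at each region's feature centre — A: about +2, C: about +6, D: about -4. Region C is most positive.

C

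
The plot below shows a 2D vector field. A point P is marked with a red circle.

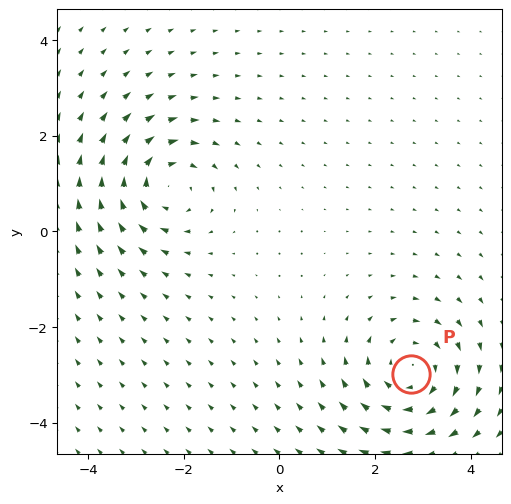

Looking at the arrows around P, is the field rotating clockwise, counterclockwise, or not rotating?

clockwise

Near P at (2.8, -3.0) the arrows circulate clockwise. The curl (z-component) there is about -5; negative curl means clockwise rotation.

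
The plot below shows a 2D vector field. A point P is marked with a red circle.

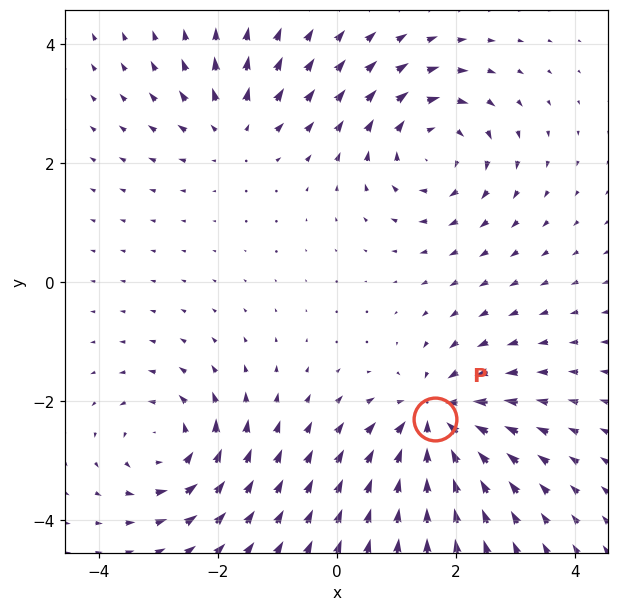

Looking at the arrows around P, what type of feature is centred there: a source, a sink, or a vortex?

At P (1.6, -2.3) the arrows converge inward. Divergence about -6, curl ≈0 — negative divergence with near-zero curl is a sink.

sink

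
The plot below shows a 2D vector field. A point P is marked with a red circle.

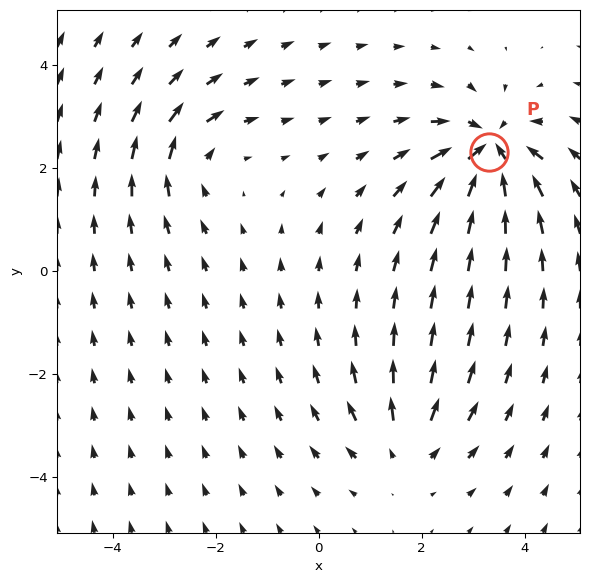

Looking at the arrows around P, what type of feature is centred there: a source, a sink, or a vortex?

At P (3.3, 2.3) the arrows converge inward. Divergence about -6, curl ≈0 — negative divergence with near-zero curl is a sink.

sink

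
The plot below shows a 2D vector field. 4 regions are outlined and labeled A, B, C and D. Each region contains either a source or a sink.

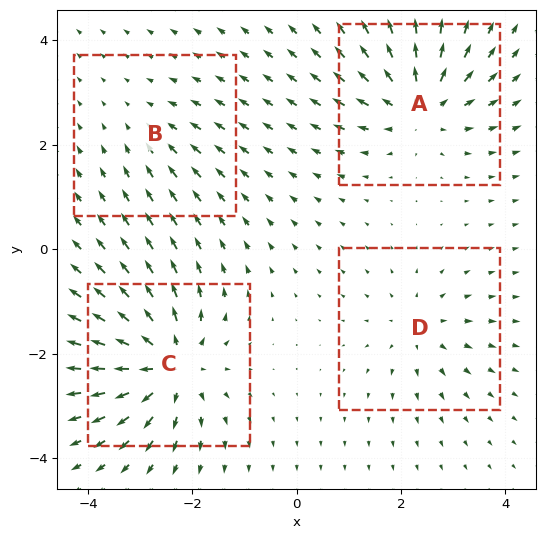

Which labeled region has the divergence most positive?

C

Divergence at each region's feature centre — A: about +6, B: about -2, C: about +7, D: about +4. Region C is most positive.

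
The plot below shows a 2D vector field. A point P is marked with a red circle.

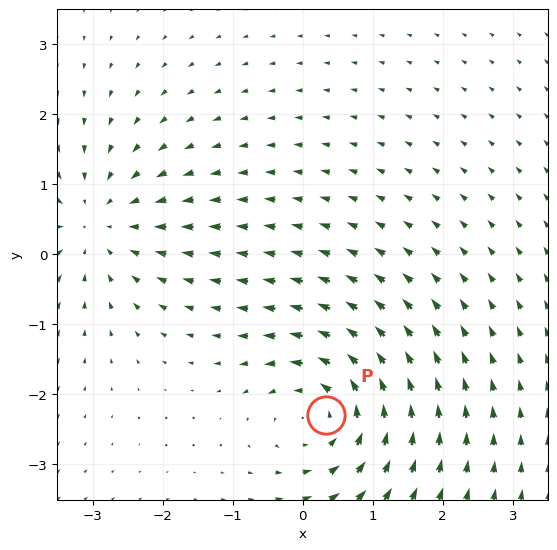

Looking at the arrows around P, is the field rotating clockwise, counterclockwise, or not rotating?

counterclockwise

Near P at (0.3, -2.3) the arrows circulate counterclockwise. The curl (z-component) there is about +5; positive curl means counterclockwise rotation.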